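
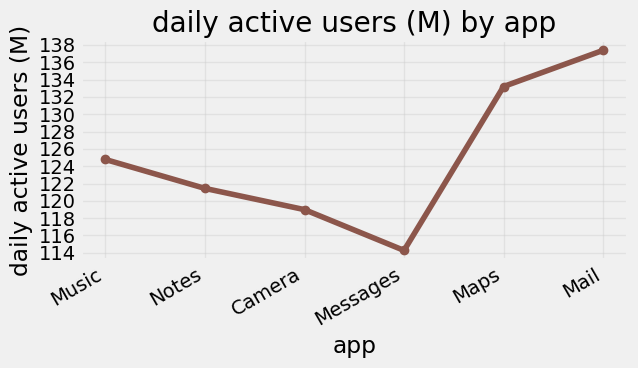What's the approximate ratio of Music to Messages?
Music ≈ 124, Messages ≈ 114; 124/114 ≈ 1.09.

≈ 1.09×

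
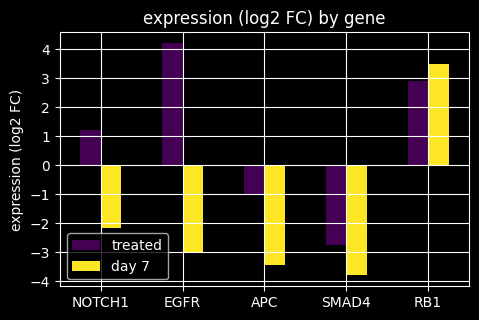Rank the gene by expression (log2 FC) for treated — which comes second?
RB1

Top 3 for treated: EGFR ≈ 4, RB1 ≈ 3, NOTCH1 ≈ 1.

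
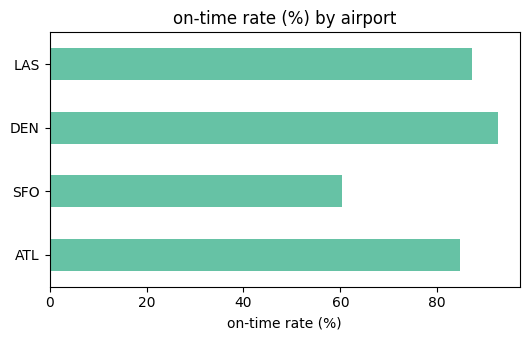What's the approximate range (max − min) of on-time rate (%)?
Max DEN ≈ 90, min SFO ≈ 60; range ≈ 30.

≈ 30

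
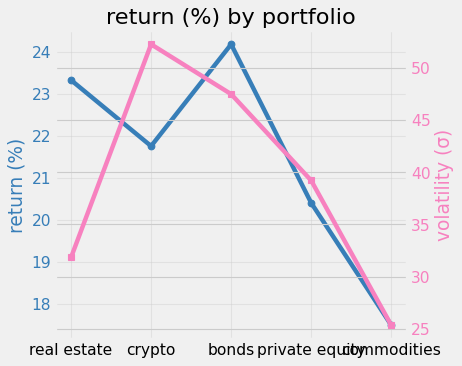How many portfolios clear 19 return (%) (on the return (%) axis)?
Above 19: real estate, crypto, bonds, private equity.

4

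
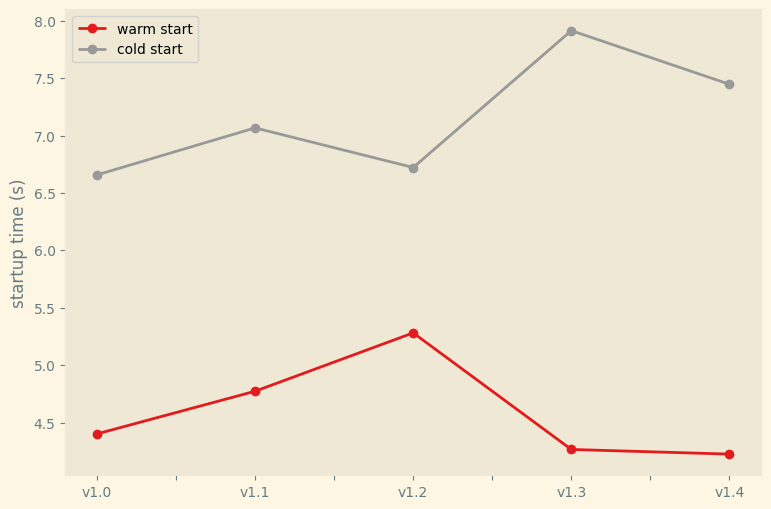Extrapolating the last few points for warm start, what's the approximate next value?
Last three: 5.5, 4.5, 4.0 → slope ≈ -0.75/step → next ≈ 3.25.

≈ 3.25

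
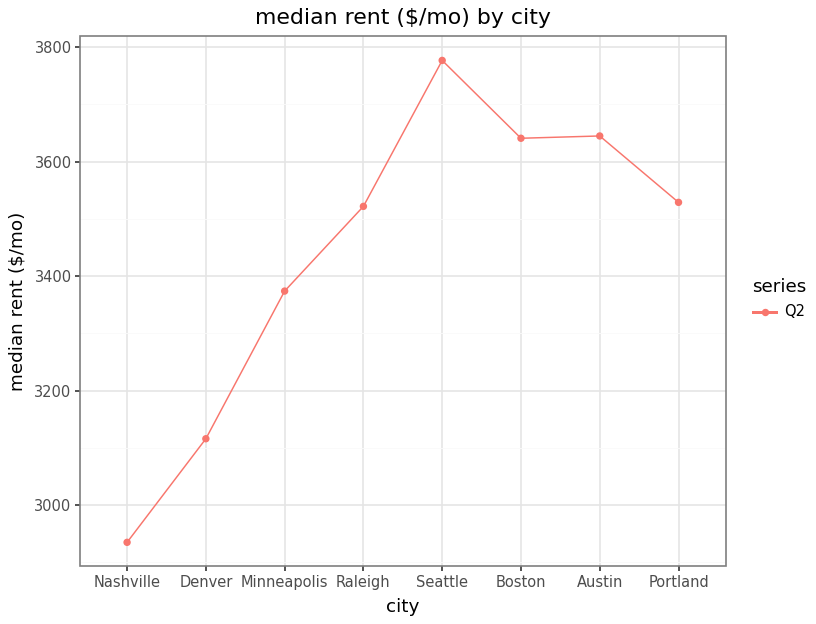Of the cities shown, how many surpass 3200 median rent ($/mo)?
Above 3200: Minneapolis, Raleigh, Seattle, Boston, Austin, Portland.

6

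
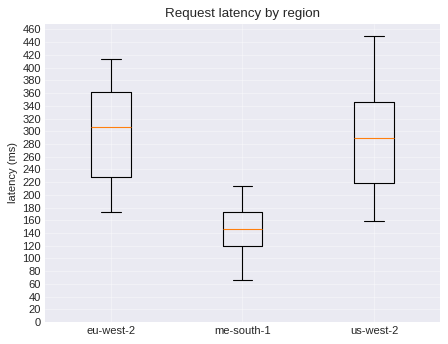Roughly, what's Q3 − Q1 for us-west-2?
≈ 120

Q3 ≈ 340, Q1 ≈ 220; IQR ≈ 120.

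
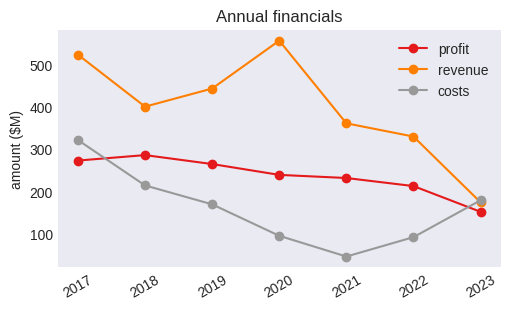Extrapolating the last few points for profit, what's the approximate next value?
≈ 100

Last three: 250, 200, 150 → slope ≈ -50/step → next ≈ 100.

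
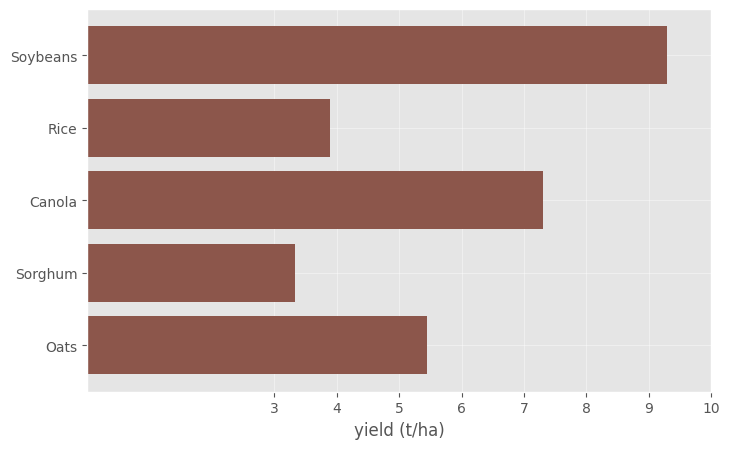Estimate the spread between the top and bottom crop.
Max Soybeans ≈ 9, min Sorghum ≈ 3; range ≈ 6.

≈ 6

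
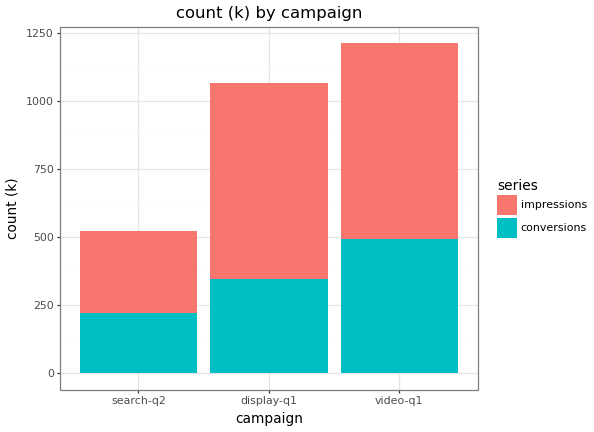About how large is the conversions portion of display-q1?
conversions top ≈ 400, bottom ≈ 0; segment ≈ 400.

≈ 400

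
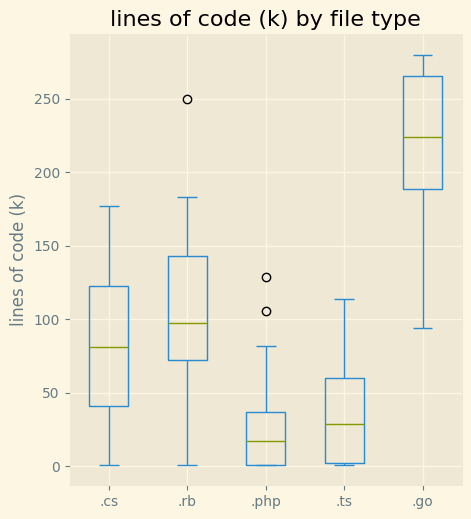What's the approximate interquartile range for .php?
Q3 ≈ 40, Q1 ≈ 0; IQR ≈ 40.

≈ 40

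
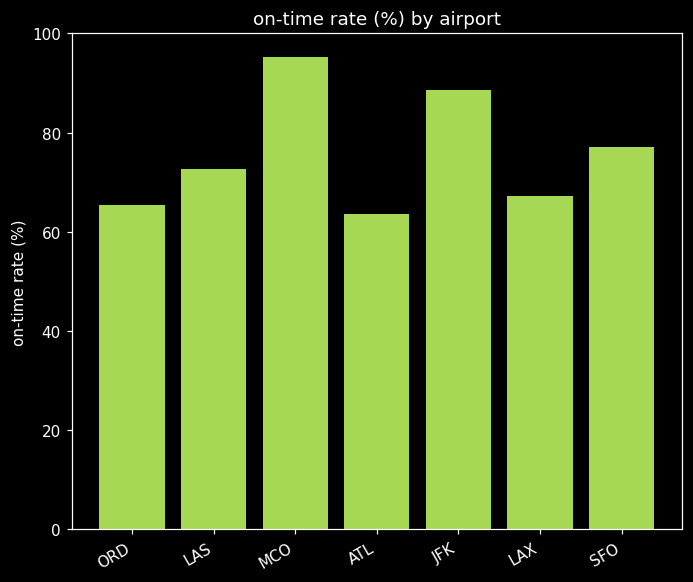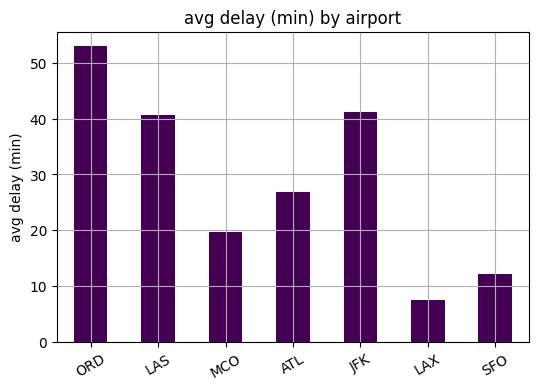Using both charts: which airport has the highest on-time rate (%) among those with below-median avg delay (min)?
Chart 2 median avg delay (min) ≈ 25; below-median airports: MCO, LAX, SFO. Among those, MCO has the highest on-time rate (%) (≈ 100).

MCO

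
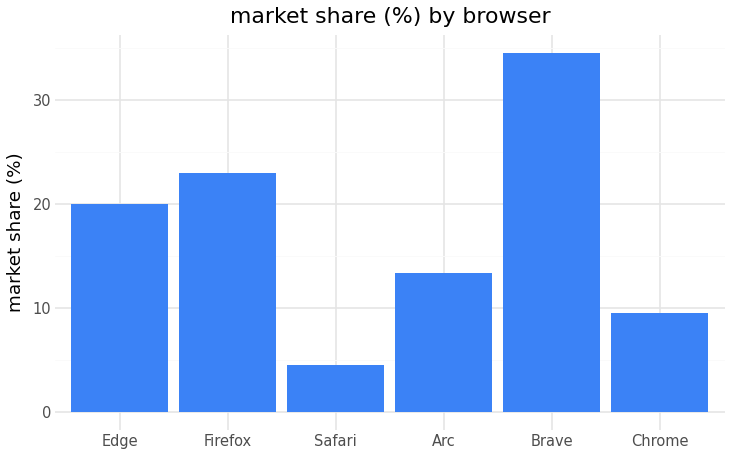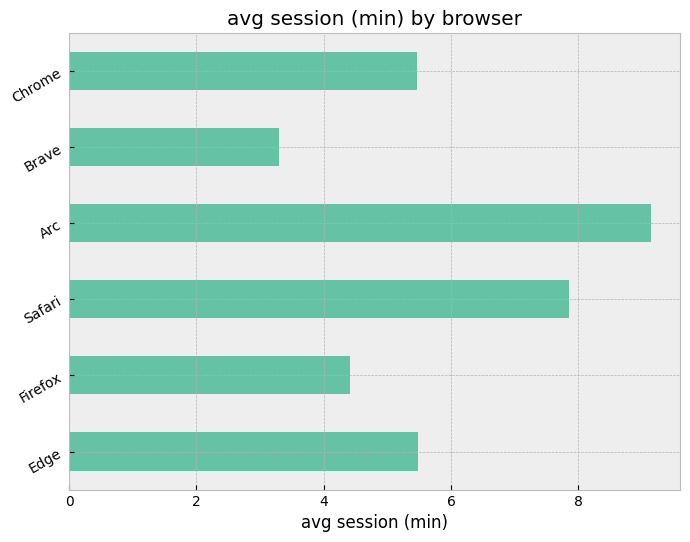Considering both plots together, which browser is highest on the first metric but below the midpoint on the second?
Brave

Chart 2 median avg session (min) ≈ 5; below-median browsers: Firefox, Brave, Chrome. Among those, Brave has the highest market share (%) (≈ 35).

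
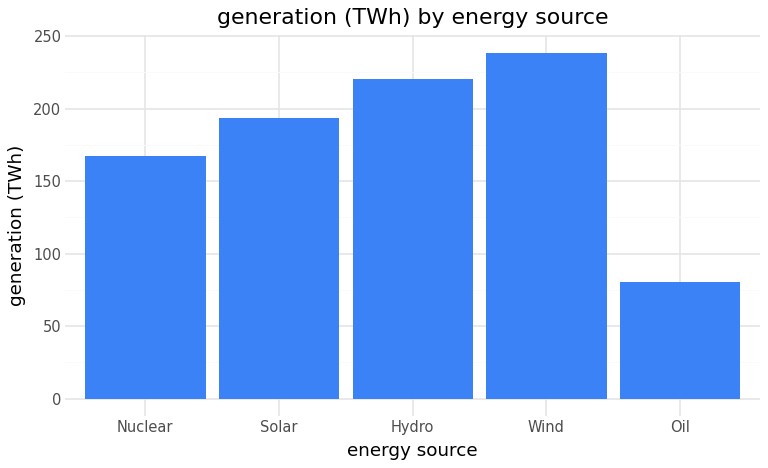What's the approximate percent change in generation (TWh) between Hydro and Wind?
Hydro ≈ 220, Wind ≈ 240; (240 − 220) / 220 ≈ +9.1%.

≈ +9.1%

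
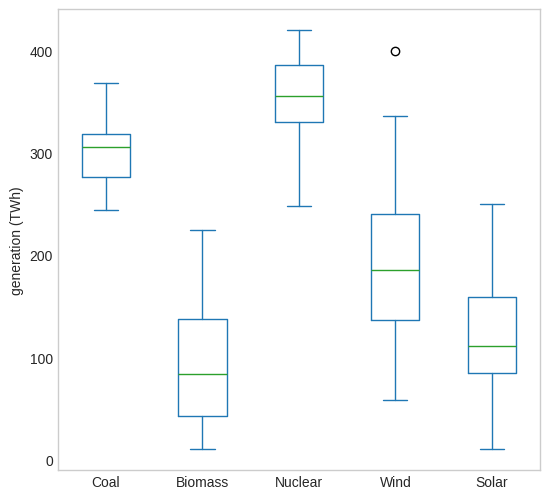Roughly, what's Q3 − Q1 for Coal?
Q3 ≈ 325, Q1 ≈ 275; IQR ≈ 50.

≈ 50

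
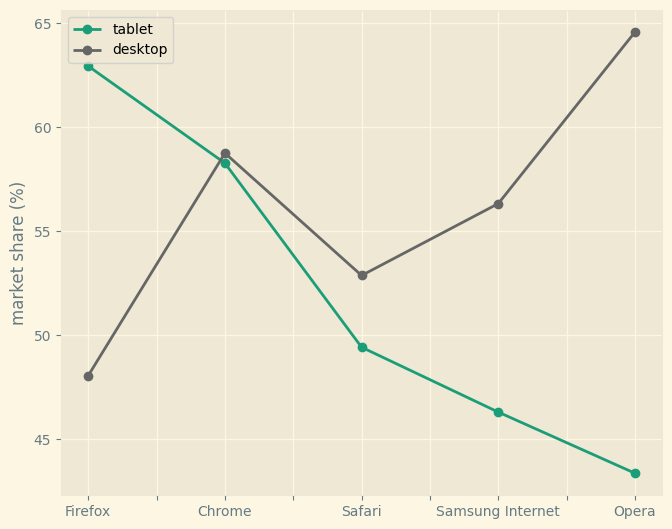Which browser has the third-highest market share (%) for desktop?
Top 4 for desktop: Opera ≈ 64, Chrome ≈ 58, Samsung Internet ≈ 56, Safari ≈ 52.

Samsung Internet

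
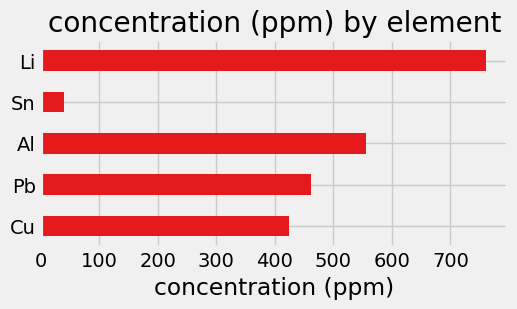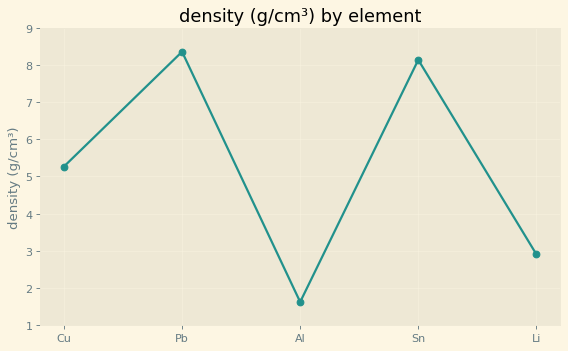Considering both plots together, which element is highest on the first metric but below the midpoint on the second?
Chart 2 median density (g/cm³) ≈ 5; below-median elements: Al, Li. Among those, Li has the highest concentration (ppm) (≈ 800).

Li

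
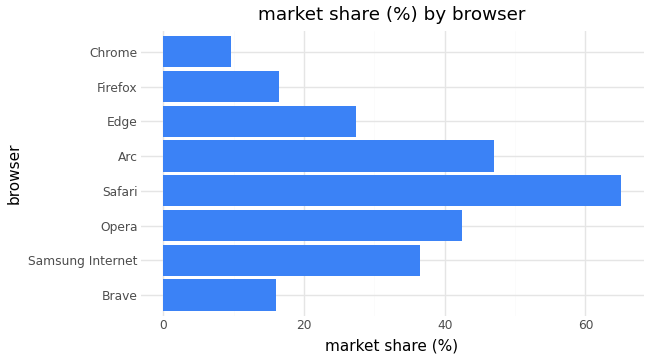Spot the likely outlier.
Safari

Safari ≈ 60; the rest sit between ≈ 10 and ≈ 50.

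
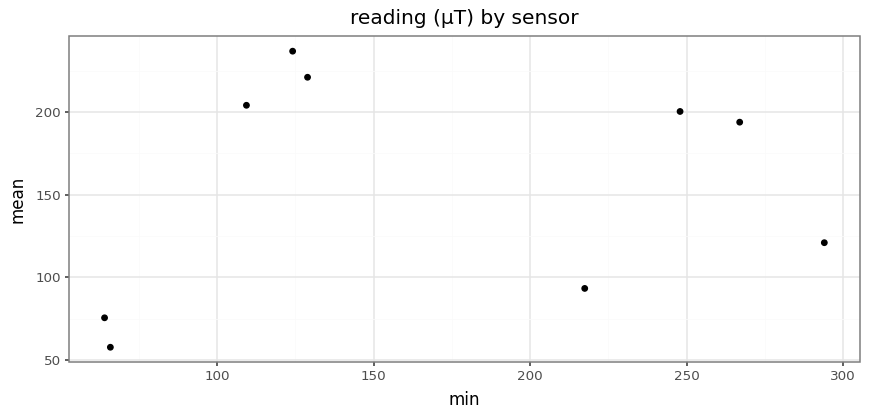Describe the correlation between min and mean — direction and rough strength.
Points are roughly uncorrelated; weak (|r| ≈ 0.2).

no clear correlation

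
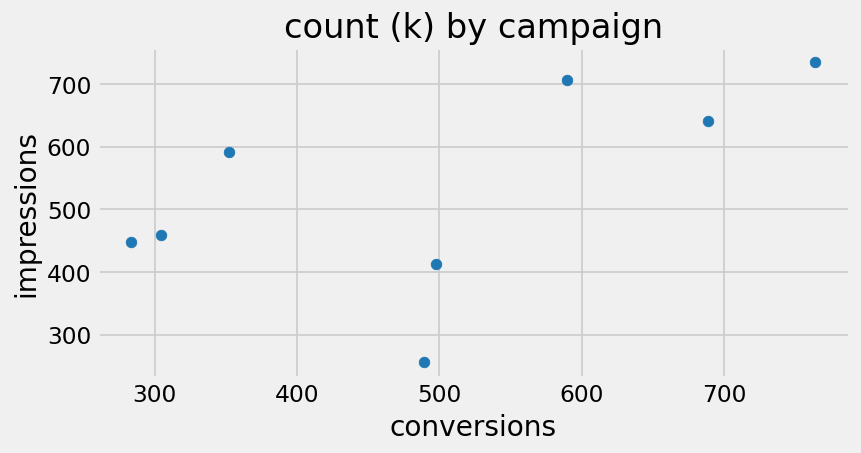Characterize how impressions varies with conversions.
Points are positively correlated; moderate (|r| ≈ 0.6).

positive, moderate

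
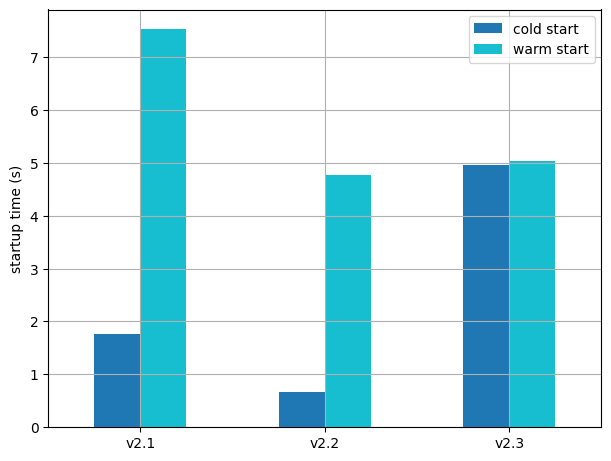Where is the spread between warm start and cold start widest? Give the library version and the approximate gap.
v2.1, ≈ 6 s

v2.1: warm start ≈ 8, cold start ≈ 2 → gap ≈ 6. Next-largest (v2.2) is only ≈ 4.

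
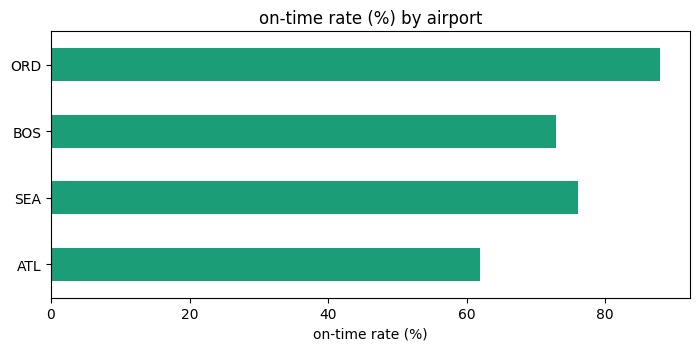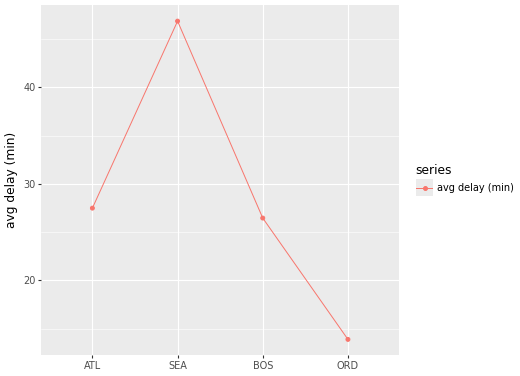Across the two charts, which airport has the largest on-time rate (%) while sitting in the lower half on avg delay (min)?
ORD

Chart 2 median avg delay (min) ≈ 25; below-median airports: BOS, ORD. Among those, ORD has the highest on-time rate (%) (≈ 90).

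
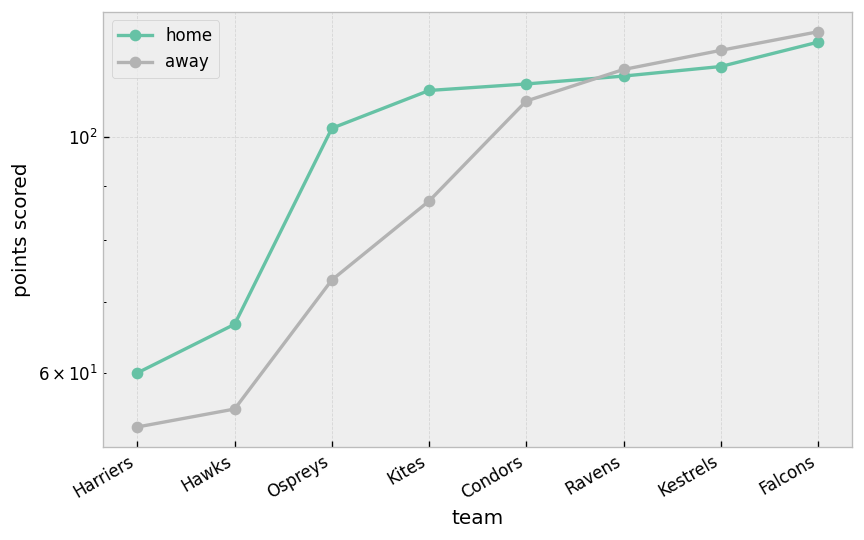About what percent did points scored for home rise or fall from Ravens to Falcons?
≈ +9.1%

Ravens ≈ 110, Falcons ≈ 120; (120 − 110) / 110 ≈ +9.1%.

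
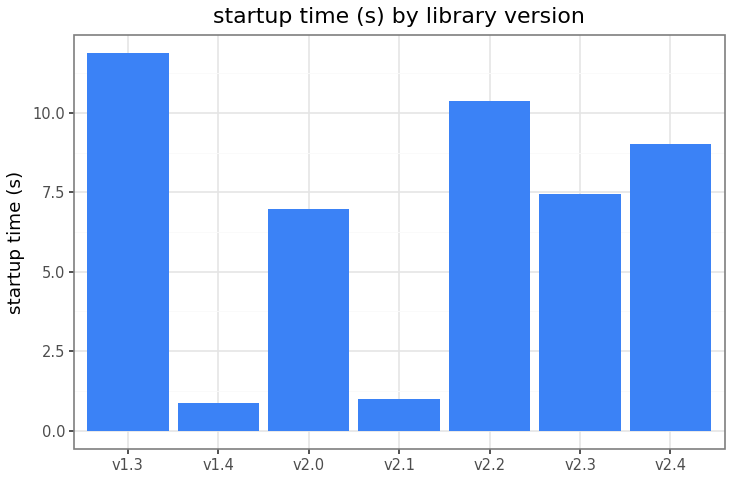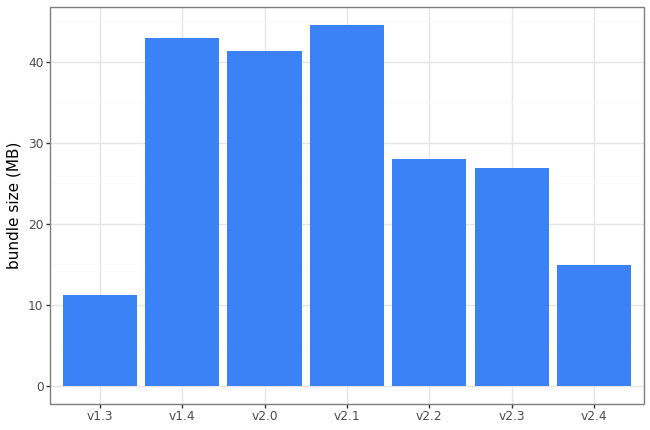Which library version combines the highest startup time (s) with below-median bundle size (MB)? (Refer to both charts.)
Chart 2 median bundle size (MB) ≈ 30; below-median library versions: v1.3, v2.3, v2.4. Among those, v1.3 has the highest startup time (s) (≈ 12).

v1.3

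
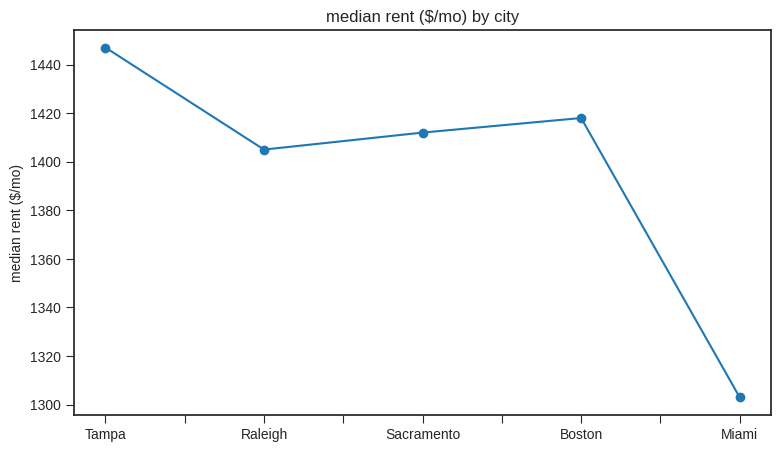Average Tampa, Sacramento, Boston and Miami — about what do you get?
≈ 1395

(1440 + 1420 + 1420 + 1300) / 4 ≈ 1395.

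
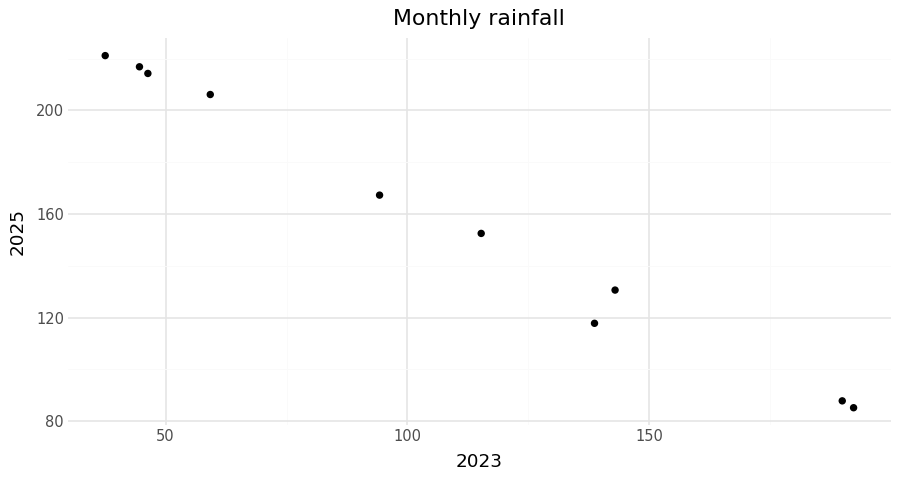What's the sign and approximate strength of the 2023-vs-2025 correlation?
Points are negatively correlated; strong (|r| ≈ 1.0).

negative, strong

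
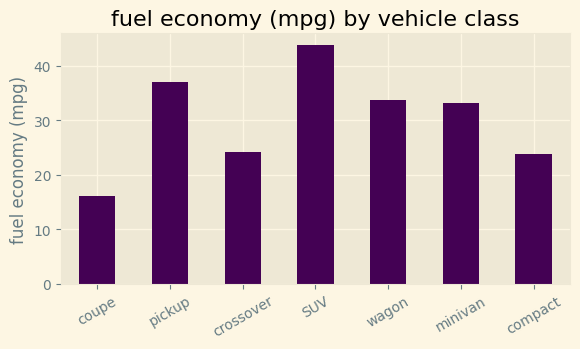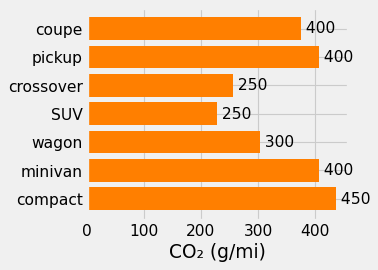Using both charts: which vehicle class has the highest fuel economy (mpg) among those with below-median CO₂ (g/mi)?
SUV

Chart 2 median CO₂ (g/mi) ≈ 400; below-median vehicle classes: crossover, SUV, wagon. Among those, SUV has the highest fuel economy (mpg) (≈ 45).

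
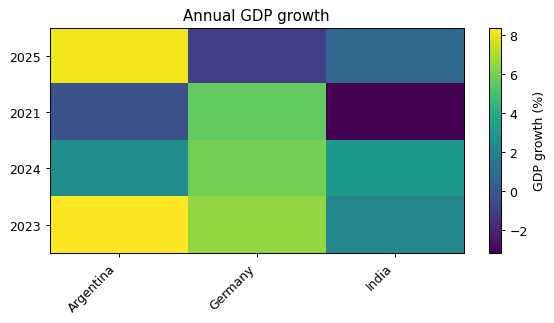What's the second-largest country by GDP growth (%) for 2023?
Top 3 for 2023: Argentina ≈ 8, Germany ≈ 6, India ≈ 2.

Germany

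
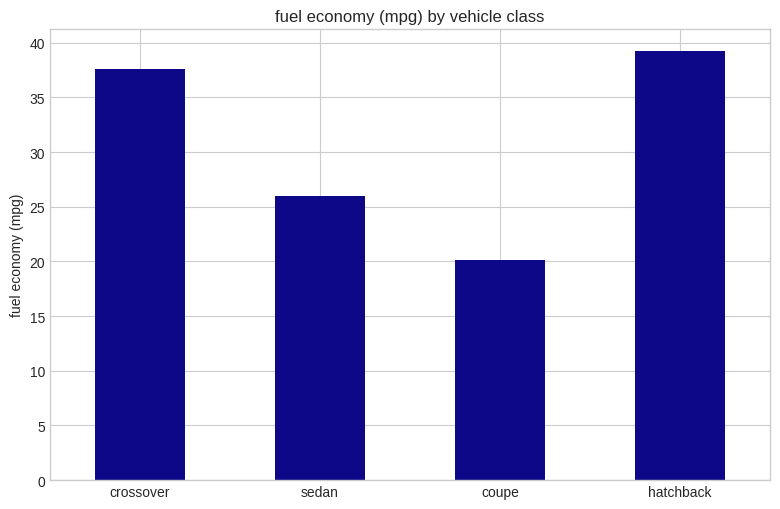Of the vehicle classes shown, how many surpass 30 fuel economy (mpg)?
Above 30: crossover, hatchback.

2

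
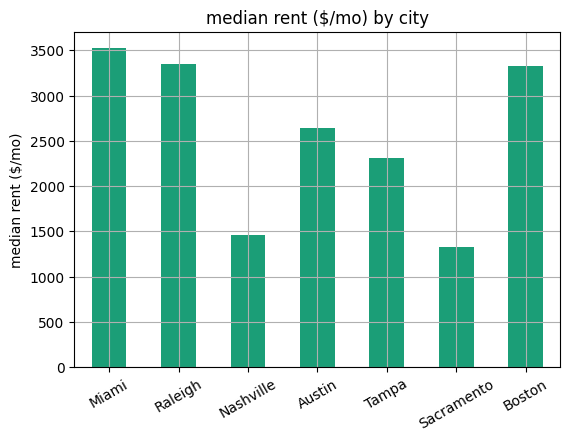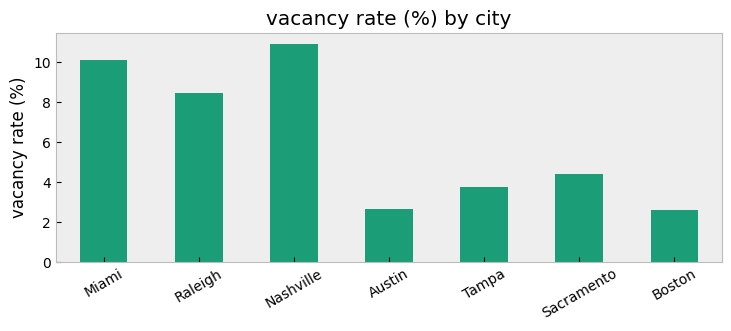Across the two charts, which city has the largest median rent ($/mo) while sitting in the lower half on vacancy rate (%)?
Boston

Chart 2 median vacancy rate (%) ≈ 4; below-median cities: Austin, Tampa, Boston. Among those, Boston has the highest median rent ($/mo) (≈ 3500).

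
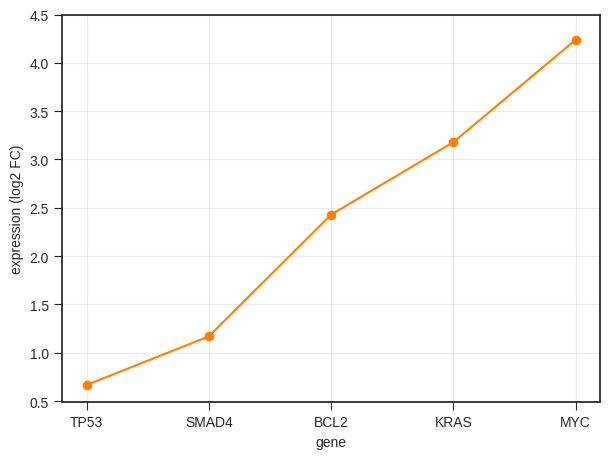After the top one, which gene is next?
KRAS

Top 3: MYC ≈ 4.0, KRAS ≈ 3.0, BCL2 ≈ 2.5.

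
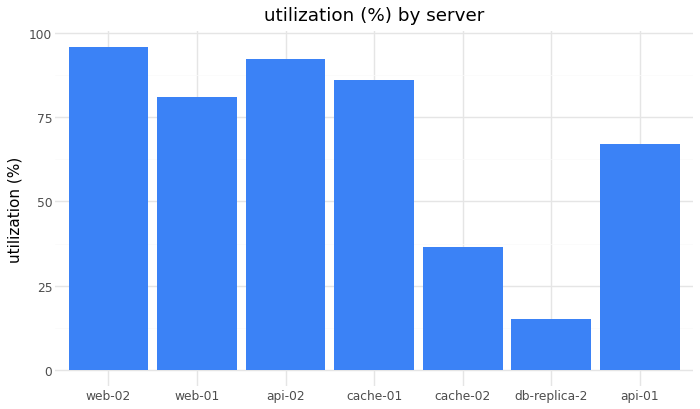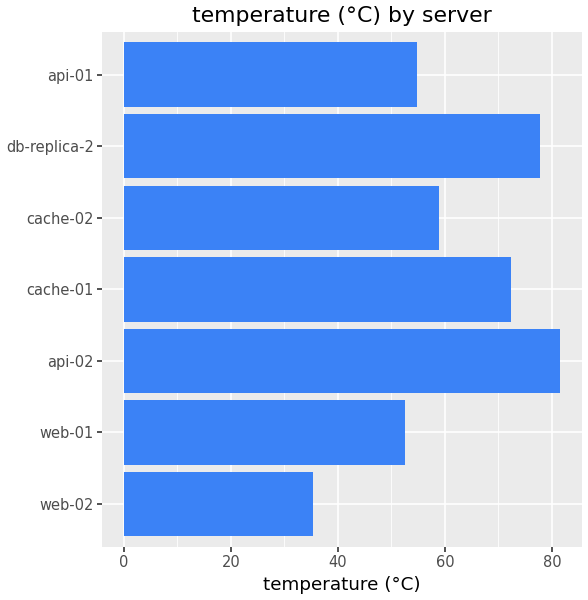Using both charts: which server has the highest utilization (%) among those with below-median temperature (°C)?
Chart 2 median temperature (°C) ≈ 60; below-median servers: web-02, web-01, api-01. Among those, web-02 has the highest utilization (%) (≈ 100).

web-02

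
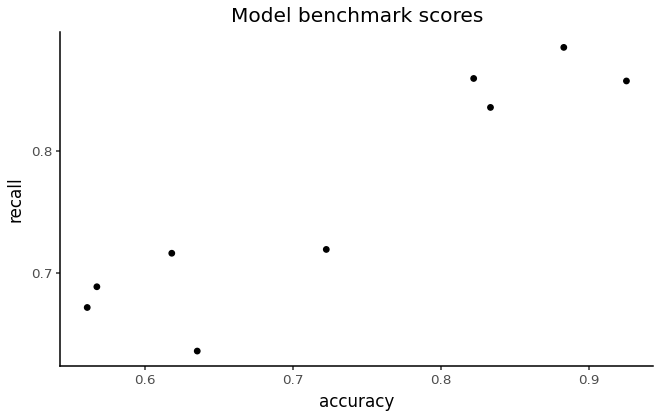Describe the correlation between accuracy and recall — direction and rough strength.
positive, strong

Points are positively correlated; strong (|r| ≈ 0.9).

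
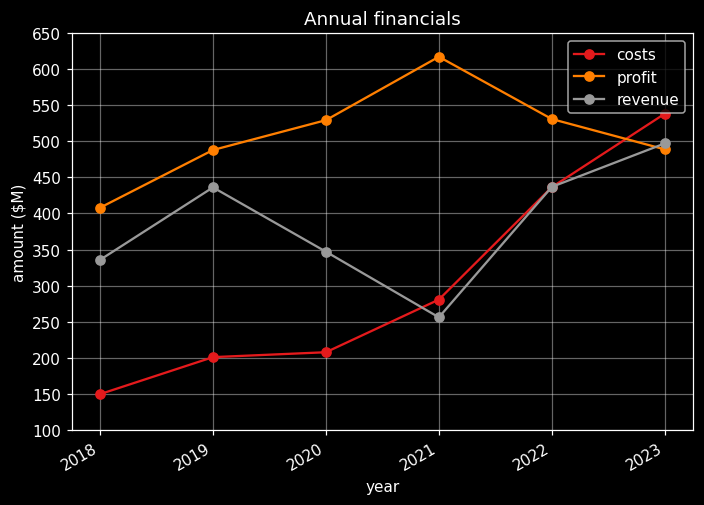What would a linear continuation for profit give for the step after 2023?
Last three: 600, 550, 500 → slope ≈ -50/step → next ≈ 450.

≈ 450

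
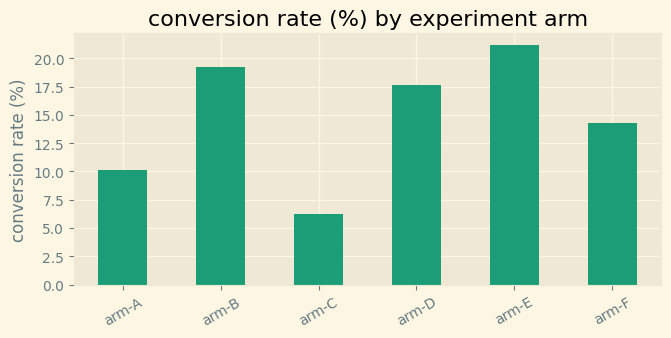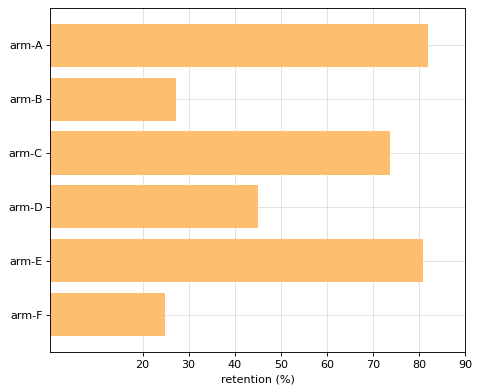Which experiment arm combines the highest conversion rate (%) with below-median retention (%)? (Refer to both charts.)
Chart 2 median retention (%) ≈ 60; below-median experiment arms: arm-B, arm-D, arm-F. Among those, arm-B has the highest conversion rate (%) (≈ 20).

arm-B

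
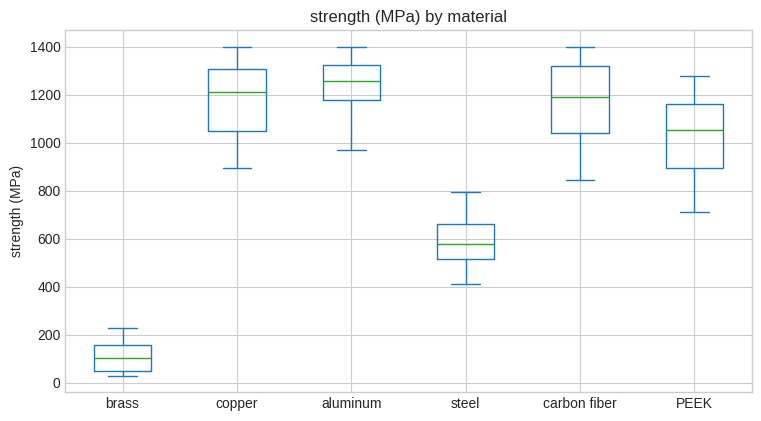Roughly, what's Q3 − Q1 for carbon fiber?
≈ 300

Q3 ≈ 1300, Q1 ≈ 1000; IQR ≈ 300.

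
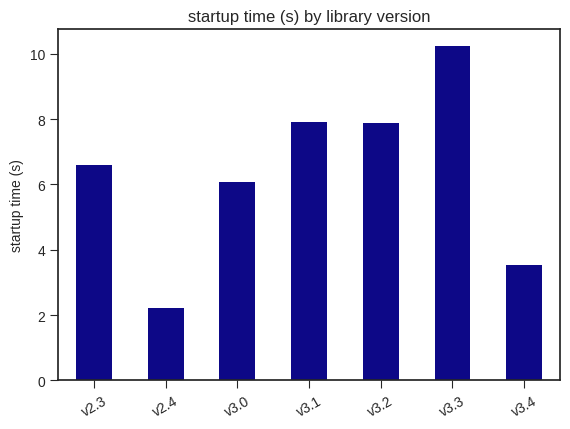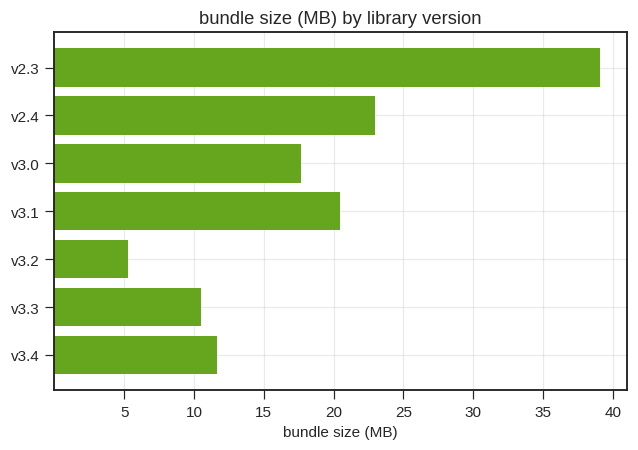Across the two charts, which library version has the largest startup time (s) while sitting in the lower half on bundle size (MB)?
Chart 2 median bundle size (MB) ≈ 20; below-median library versions: v3.2, v3.3, v3.4. Among those, v3.3 has the highest startup time (s) (≈ 10).

v3.3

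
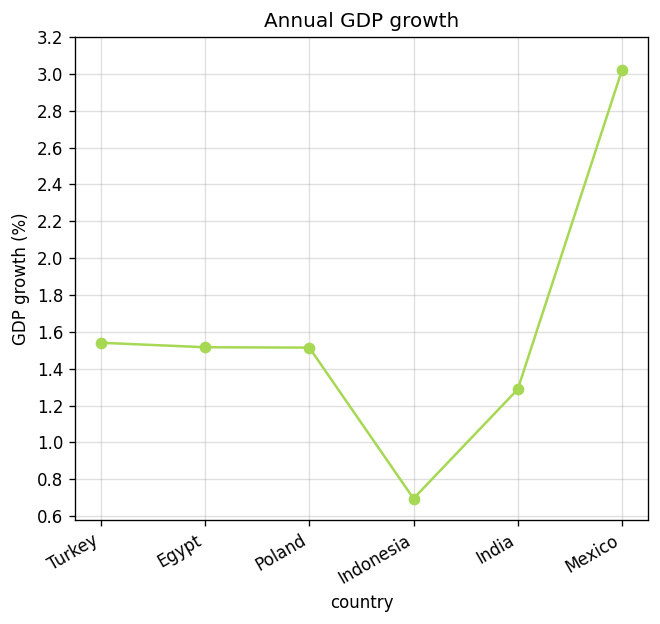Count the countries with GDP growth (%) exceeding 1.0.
5

Above 1.0: Turkey, Egypt, Poland, India, Mexico.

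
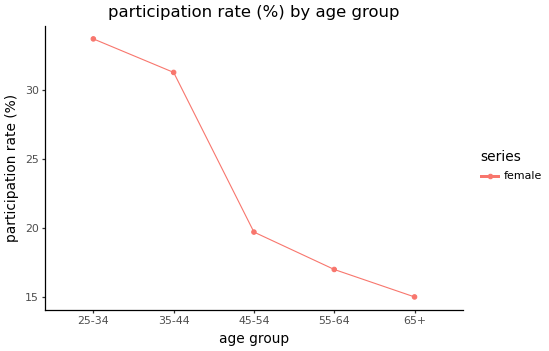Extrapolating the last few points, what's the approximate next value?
≈ 14

Last three: 20, 18, 16 → slope ≈ -2/step → next ≈ 14.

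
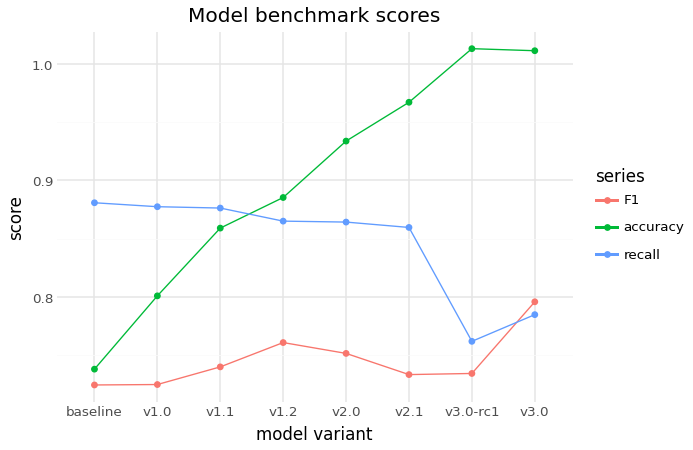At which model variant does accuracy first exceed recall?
v1.1: accuracy ≈ 0.85 vs recall ≈ 0.90 (not yet); v1.2: accuracy ≈ 0.90 vs recall ≈ 0.85 (first crossover).

v1.2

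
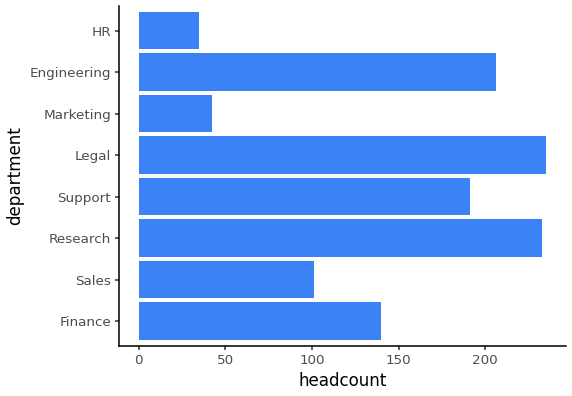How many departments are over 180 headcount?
4

Above 180: Research, Support, Legal, Engineering.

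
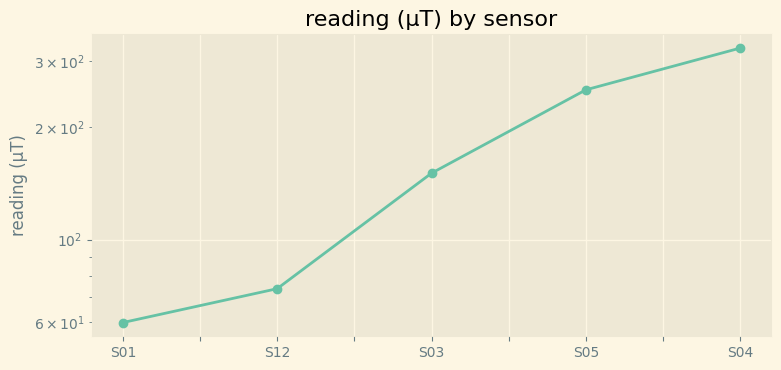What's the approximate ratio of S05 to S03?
≈ 1.67×

S05 ≈ 250, S03 ≈ 150; 250/150 ≈ 1.67.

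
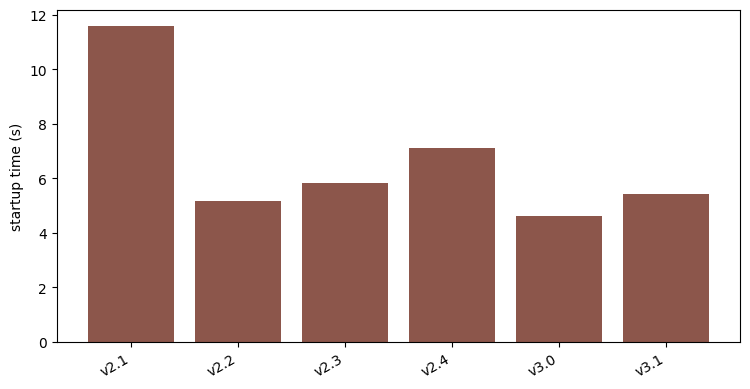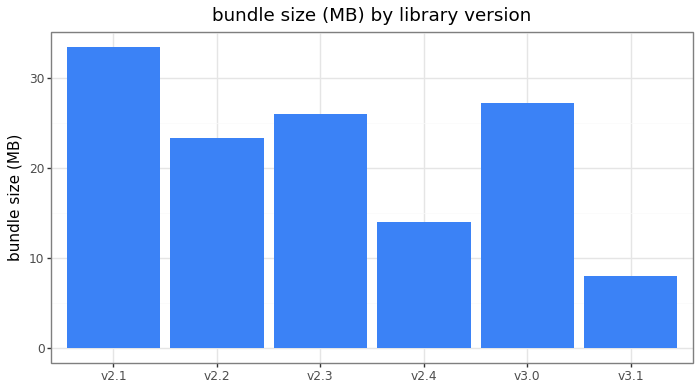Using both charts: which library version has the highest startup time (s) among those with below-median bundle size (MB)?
Chart 2 median bundle size (MB) ≈ 25; below-median library versions: v2.2, v2.4, v3.1. Among those, v2.4 has the highest startup time (s) (≈ 8).

v2.4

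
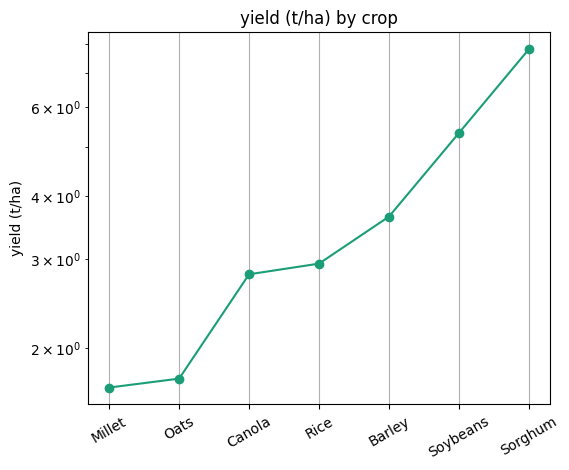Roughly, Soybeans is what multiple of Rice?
Soybeans ≈ 5, Rice ≈ 3; 5/3 ≈ 1.67.

≈ 1.67×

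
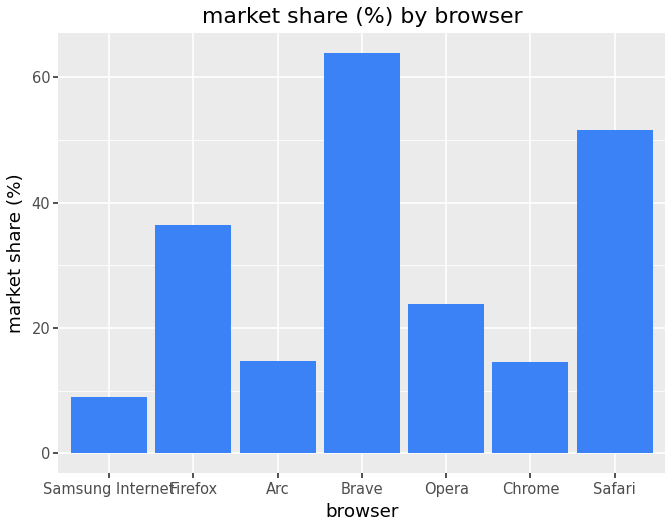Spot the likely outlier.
Brave ≈ 60; the rest sit between ≈ 10 and ≈ 50.

Brave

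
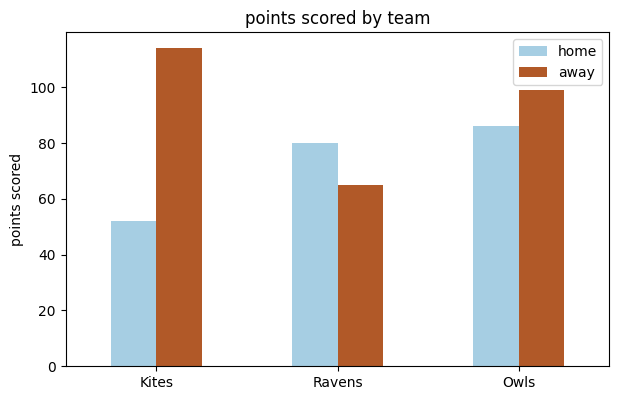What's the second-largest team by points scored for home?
Ravens

Top 3 for home: Owls ≈ 90, Ravens ≈ 80, Kites ≈ 50.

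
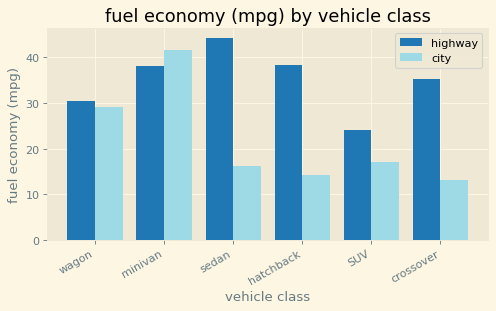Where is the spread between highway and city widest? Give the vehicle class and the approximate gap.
sedan: highway ≈ 45, city ≈ 15 → gap ≈ 30. Next-largest (hatchback) is only ≈ 25.

sedan, ≈ 30 mpg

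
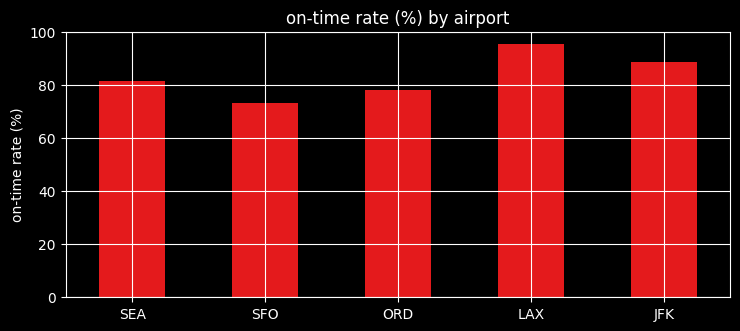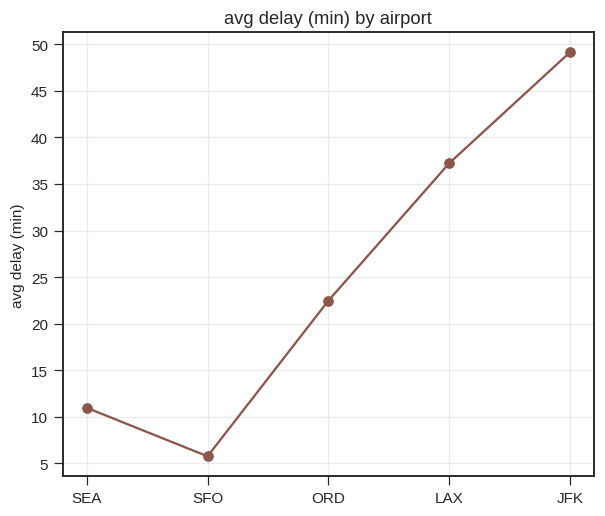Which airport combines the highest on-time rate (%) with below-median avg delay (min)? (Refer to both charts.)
Chart 2 median avg delay (min) ≈ 20; below-median airports: SEA, SFO. Among those, SEA has the highest on-time rate (%) (≈ 80).

SEA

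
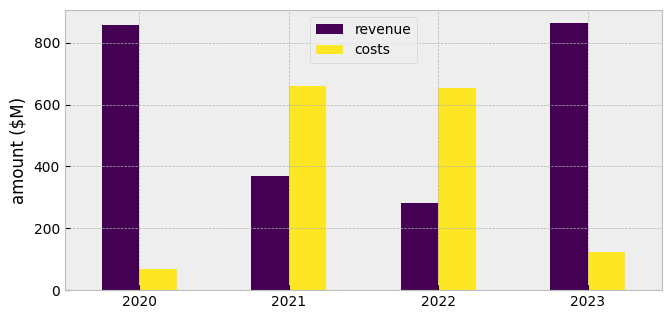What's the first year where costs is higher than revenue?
2020: costs ≈ 100 vs revenue ≈ 900 (not yet); 2021: costs ≈ 700 vs revenue ≈ 400 (first crossover).

2021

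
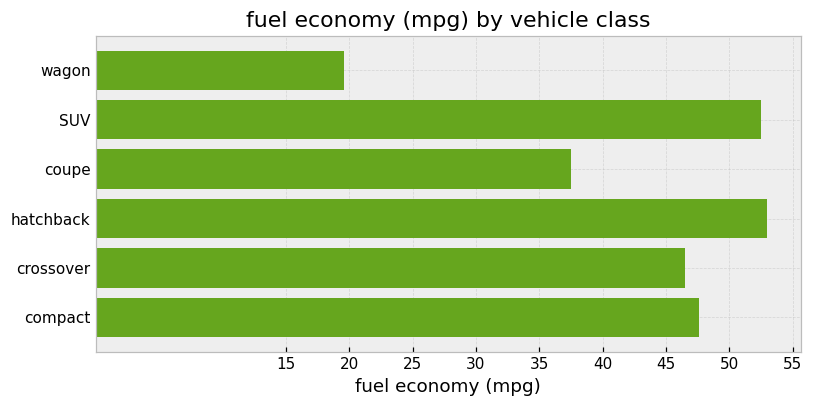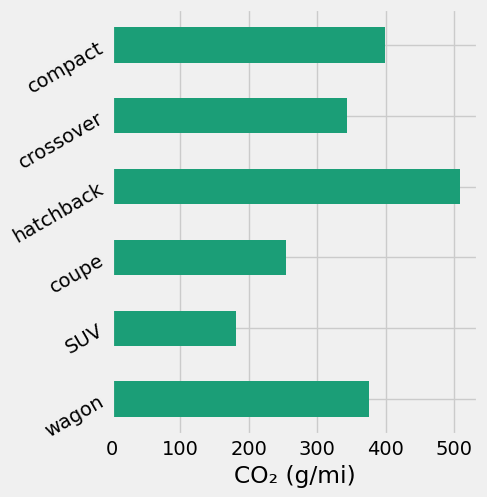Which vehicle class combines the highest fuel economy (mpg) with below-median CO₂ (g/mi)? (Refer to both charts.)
Chart 2 median CO₂ (g/mi) ≈ 350; below-median vehicle classes: SUV, coupe, crossover. Among those, SUV has the highest fuel economy (mpg) (≈ 50).

SUV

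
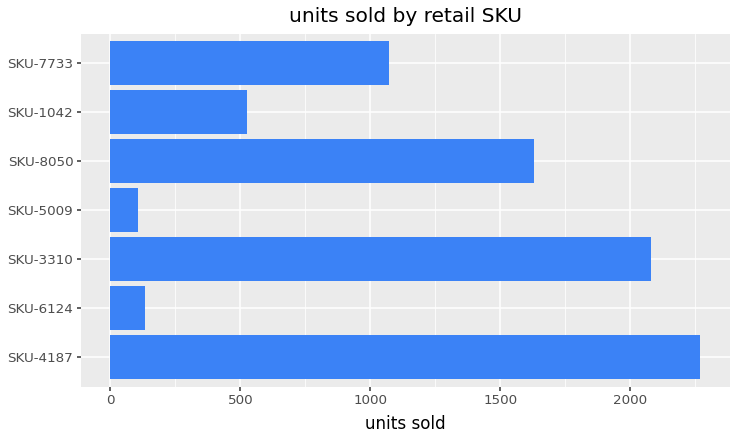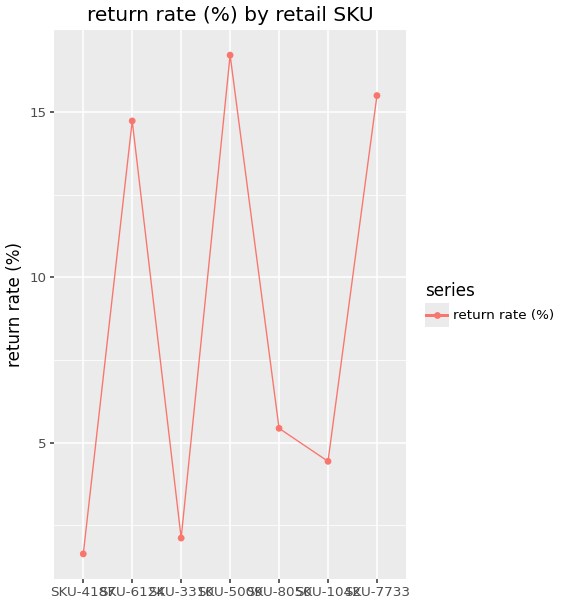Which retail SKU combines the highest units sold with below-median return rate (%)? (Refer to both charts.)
SKU-4187

Chart 2 median return rate (%) ≈ 6; below-median retail SKUs: SKU-4187, SKU-3310, SKU-1042. Among those, SKU-4187 has the highest units sold (≈ 2500).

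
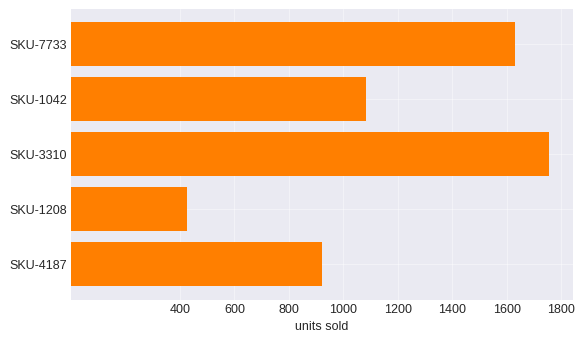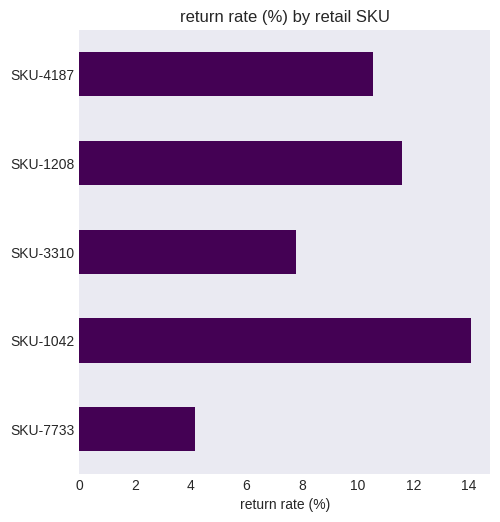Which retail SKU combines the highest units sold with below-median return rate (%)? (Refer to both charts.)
SKU-3310

Chart 2 median return rate (%) ≈ 10; below-median retail SKUs: SKU-7733, SKU-3310. Among those, SKU-3310 has the highest units sold (≈ 1800).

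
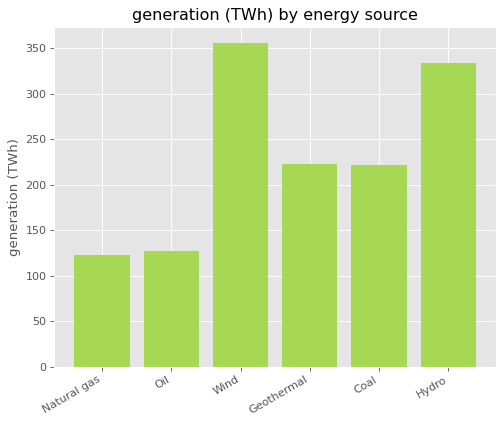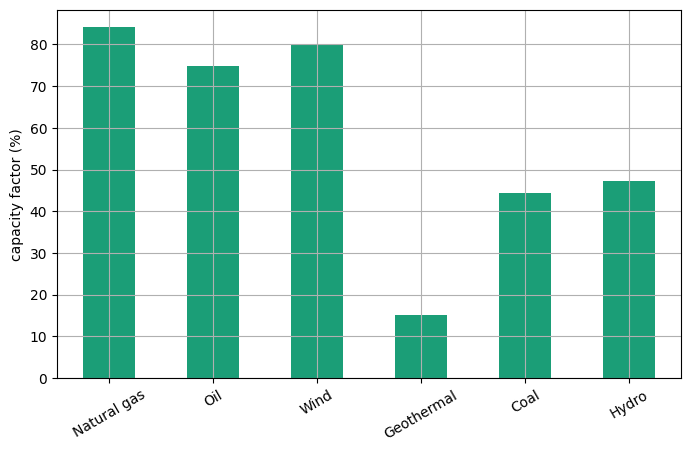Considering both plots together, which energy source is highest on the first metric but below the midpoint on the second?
Chart 2 median capacity factor (%) ≈ 60; below-median energy sources: Geothermal, Coal, Hydro. Among those, Hydro has the highest generation (TWh) (≈ 350).

Hydro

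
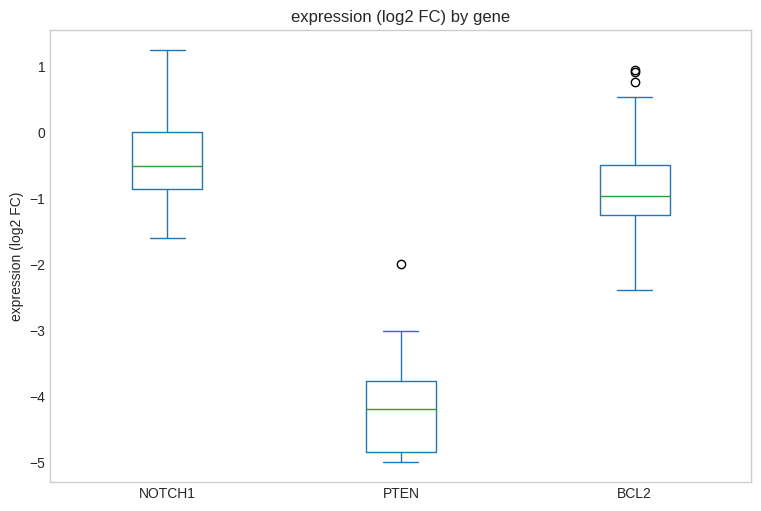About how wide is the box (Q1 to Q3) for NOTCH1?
Q3 ≈ 0.0, Q1 ≈ -1.0; IQR ≈ 1.0.

≈ 1.0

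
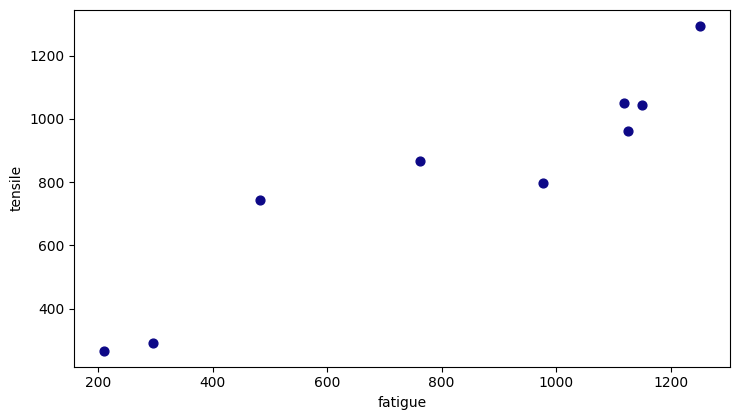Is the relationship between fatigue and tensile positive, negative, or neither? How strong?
Points are positively correlated; strong (|r| ≈ 0.9).

positive, strong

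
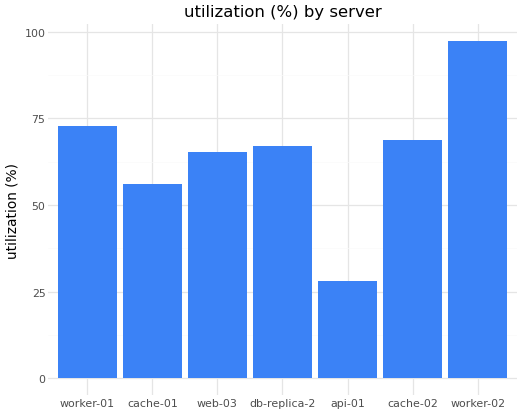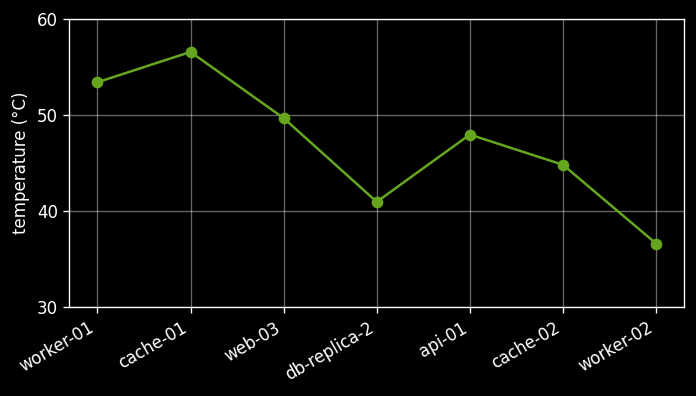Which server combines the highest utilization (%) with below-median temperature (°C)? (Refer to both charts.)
worker-02

Chart 2 median temperature (°C) ≈ 50; below-median servers: db-replica-2, cache-02, worker-02. Among those, worker-02 has the highest utilization (%) (≈ 100).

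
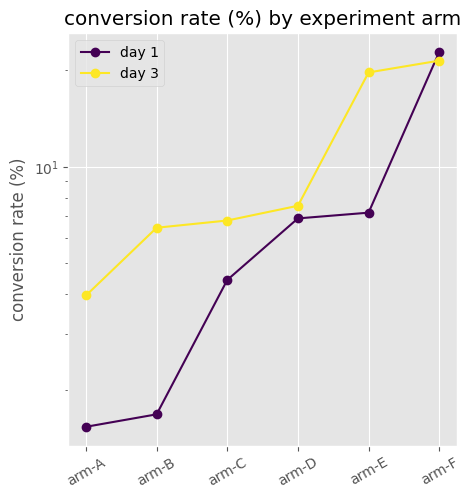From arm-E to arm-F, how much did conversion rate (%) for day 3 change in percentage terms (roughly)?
≈ +10%

arm-E ≈ 20, arm-F ≈ 22; (22 − 20) / 20 ≈ +10%.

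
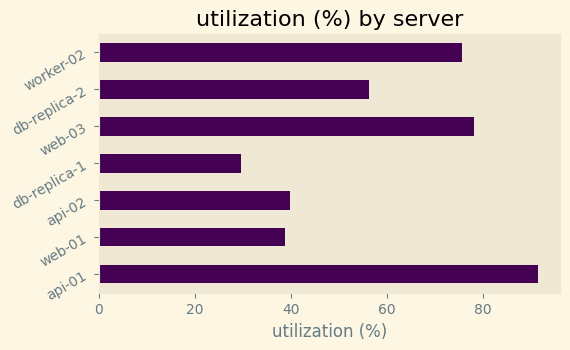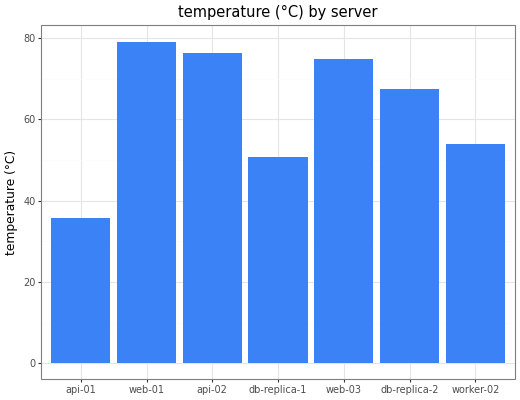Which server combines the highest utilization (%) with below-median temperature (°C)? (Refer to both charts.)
Chart 2 median temperature (°C) ≈ 70; below-median servers: api-01, db-replica-1, worker-02. Among those, api-01 has the highest utilization (%) (≈ 90).

api-01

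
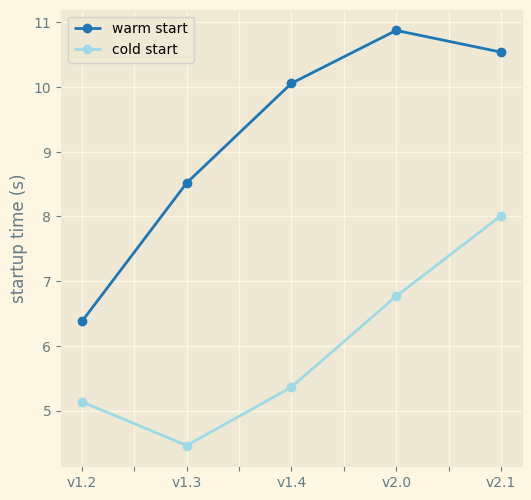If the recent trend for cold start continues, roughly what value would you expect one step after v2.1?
Last three: 5, 7, 8 → slope ≈ 1.5/step → next ≈ 9.5.

≈ 9.5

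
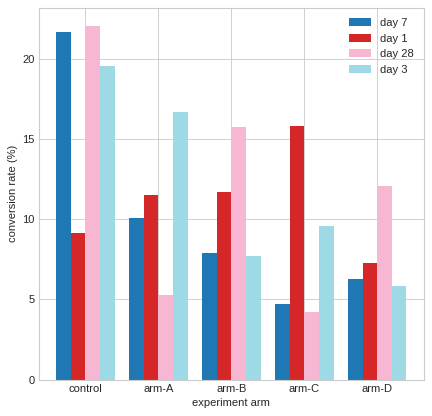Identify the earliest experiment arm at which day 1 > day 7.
arm-A

control: day 1 ≈ 10 vs day 7 ≈ 22 (not yet); arm-A: day 1 ≈ 12 vs day 7 ≈ 10 (first crossover).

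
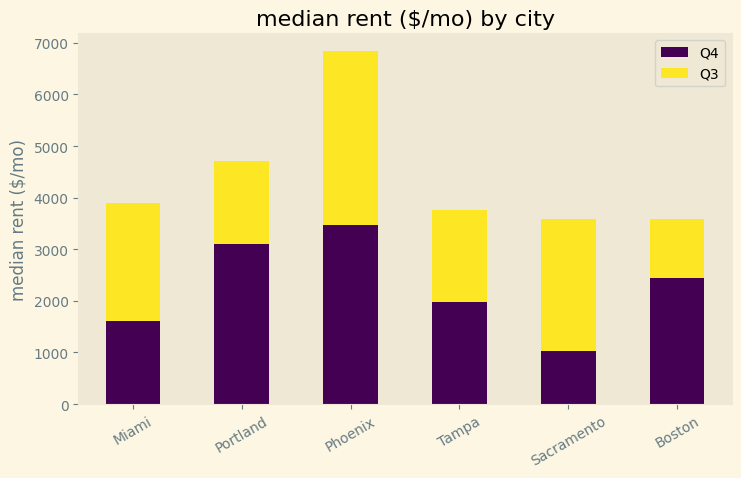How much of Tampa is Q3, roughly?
≈ 2000

Q3 top ≈ 4000, bottom ≈ 2000; segment ≈ 2000.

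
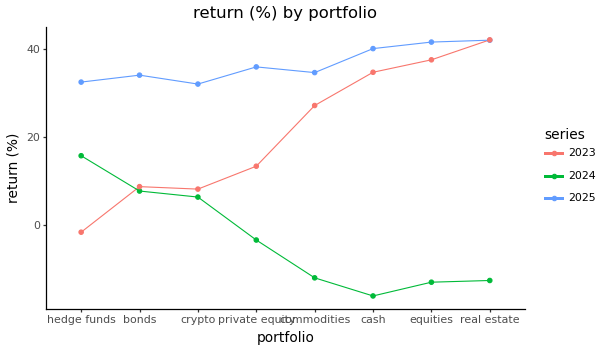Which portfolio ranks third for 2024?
Top 4 for 2024: hedge funds ≈ 15, bonds ≈ 10, crypto ≈ 5, private equity ≈ -5.

crypto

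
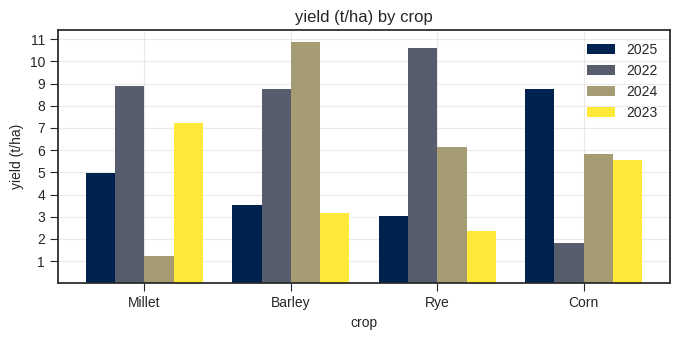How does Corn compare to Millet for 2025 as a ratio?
≈ 1.8×

Corn ≈ 9, Millet ≈ 5; 9/5 ≈ 1.8.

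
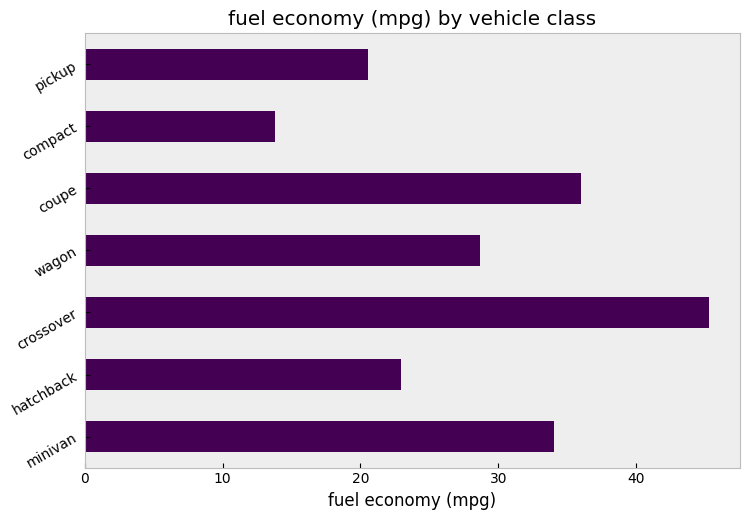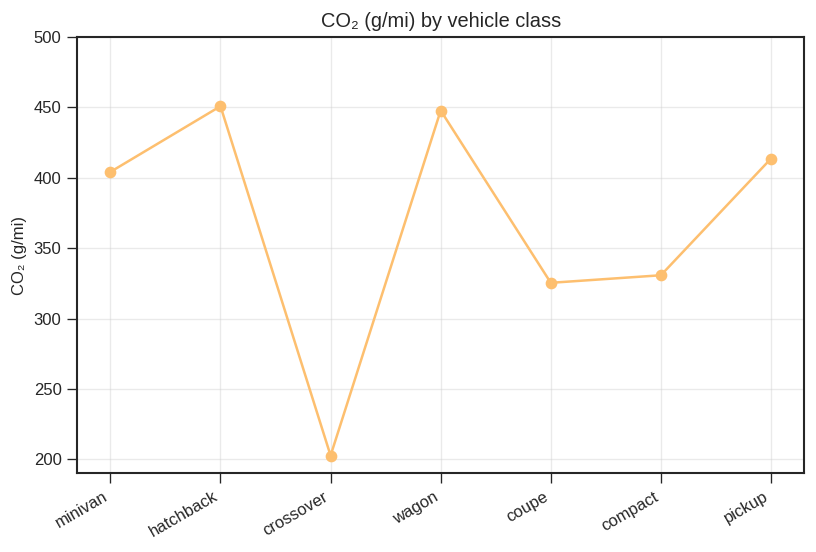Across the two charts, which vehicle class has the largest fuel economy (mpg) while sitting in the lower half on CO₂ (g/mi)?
crossover

Chart 2 median CO₂ (g/mi) ≈ 400; below-median vehicle classes: crossover, coupe, compact. Among those, crossover has the highest fuel economy (mpg) (≈ 45).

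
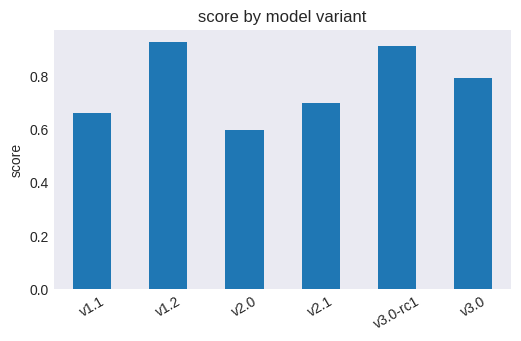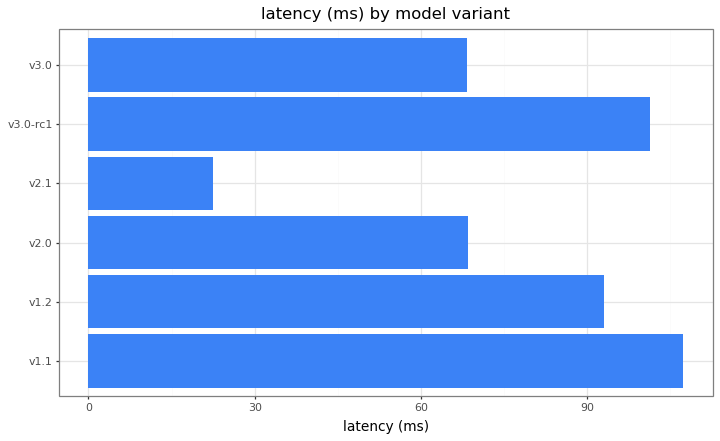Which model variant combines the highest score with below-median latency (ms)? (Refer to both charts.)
Chart 2 median latency (ms) ≈ 80; below-median model variants: v2.0, v2.1, v3.0. Among those, v3.0 has the highest score (≈ 0.8).

v3.0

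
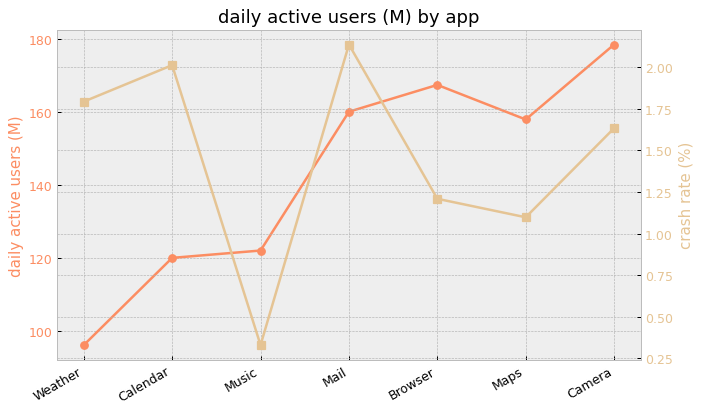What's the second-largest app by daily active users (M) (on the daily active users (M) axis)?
Browser

Top 3 (on the daily active users (M) axis): Camera ≈ 180, Browser ≈ 170, Mail ≈ 160.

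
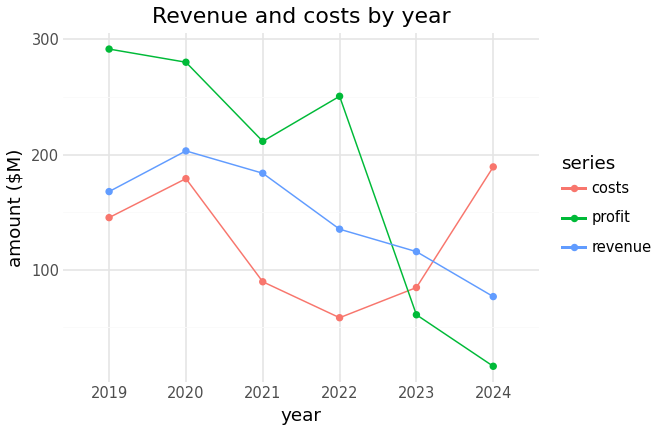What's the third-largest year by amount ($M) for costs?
2019

Top 4 for costs: 2024 ≈ 200, 2020 ≈ 175, 2019 ≈ 150, 2021 ≈ 100.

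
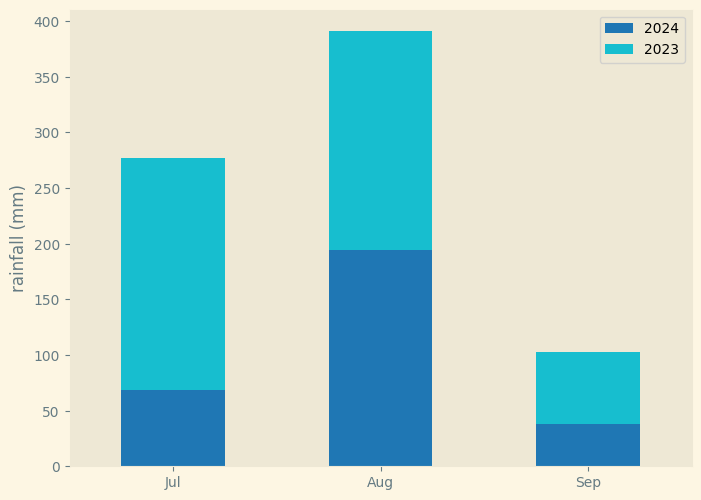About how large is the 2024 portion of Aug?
2024 top ≈ 200, bottom ≈ 0; segment ≈ 200.

≈ 200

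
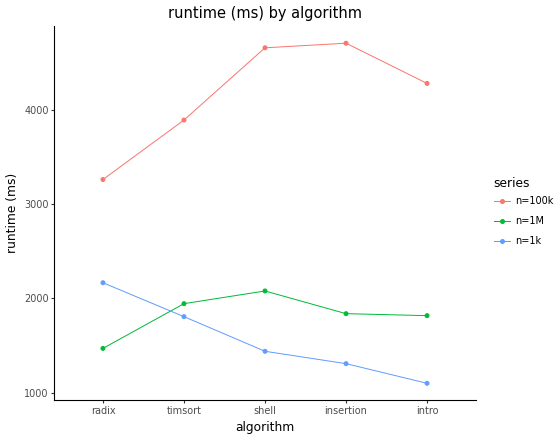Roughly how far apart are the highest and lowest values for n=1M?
Max shell ≈ 2000, min radix ≈ 1500; range ≈ 500.

≈ 500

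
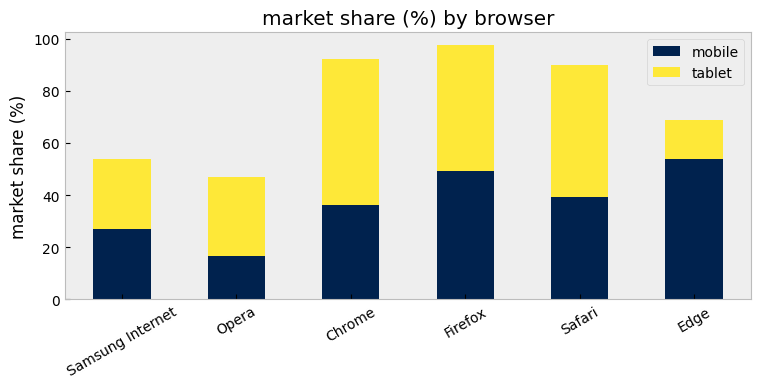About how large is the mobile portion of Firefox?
mobile top ≈ 50, bottom ≈ 0; segment ≈ 50.

≈ 50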